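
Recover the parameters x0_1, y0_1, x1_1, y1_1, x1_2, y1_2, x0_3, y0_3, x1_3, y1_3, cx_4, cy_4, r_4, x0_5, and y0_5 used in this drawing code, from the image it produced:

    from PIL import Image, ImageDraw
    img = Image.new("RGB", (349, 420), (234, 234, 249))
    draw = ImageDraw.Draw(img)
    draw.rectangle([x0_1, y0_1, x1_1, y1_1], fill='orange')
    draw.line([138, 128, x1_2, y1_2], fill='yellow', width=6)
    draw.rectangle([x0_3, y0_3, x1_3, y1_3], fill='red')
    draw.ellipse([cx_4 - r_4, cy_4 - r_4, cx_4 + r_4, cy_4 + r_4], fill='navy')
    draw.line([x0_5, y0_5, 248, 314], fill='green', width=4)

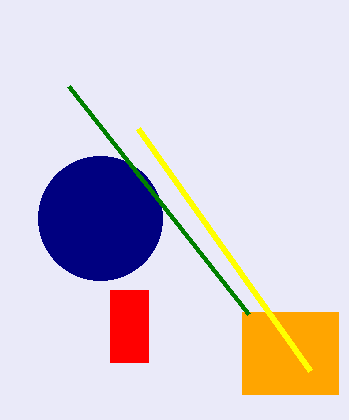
x0_1 = 242
y0_1 = 312
x1_1 = 338
y1_1 = 394
x1_2 = 310
y1_2 = 370
x0_3 = 110
y0_3 = 290
x1_3 = 148
y1_3 = 362
cx_4 = 100
cy_4 = 218
r_4 = 62
x0_5 = 68
y0_5 = 86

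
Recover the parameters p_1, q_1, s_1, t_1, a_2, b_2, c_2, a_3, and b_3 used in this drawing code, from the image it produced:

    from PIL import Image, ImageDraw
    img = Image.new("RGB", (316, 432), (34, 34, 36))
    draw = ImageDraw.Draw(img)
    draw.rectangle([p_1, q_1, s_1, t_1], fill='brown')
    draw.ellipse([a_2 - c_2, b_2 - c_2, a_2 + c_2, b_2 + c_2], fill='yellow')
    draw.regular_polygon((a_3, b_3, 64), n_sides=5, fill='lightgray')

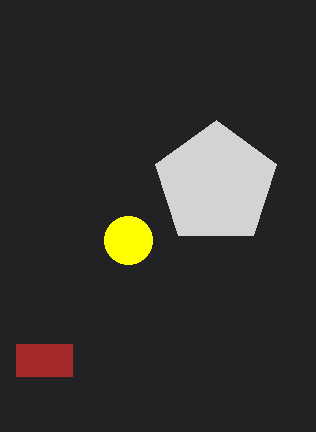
p_1 = 16, q_1 = 344, s_1 = 72, t_1 = 376, a_2 = 128, b_2 = 240, c_2 = 24, a_3 = 216, b_3 = 184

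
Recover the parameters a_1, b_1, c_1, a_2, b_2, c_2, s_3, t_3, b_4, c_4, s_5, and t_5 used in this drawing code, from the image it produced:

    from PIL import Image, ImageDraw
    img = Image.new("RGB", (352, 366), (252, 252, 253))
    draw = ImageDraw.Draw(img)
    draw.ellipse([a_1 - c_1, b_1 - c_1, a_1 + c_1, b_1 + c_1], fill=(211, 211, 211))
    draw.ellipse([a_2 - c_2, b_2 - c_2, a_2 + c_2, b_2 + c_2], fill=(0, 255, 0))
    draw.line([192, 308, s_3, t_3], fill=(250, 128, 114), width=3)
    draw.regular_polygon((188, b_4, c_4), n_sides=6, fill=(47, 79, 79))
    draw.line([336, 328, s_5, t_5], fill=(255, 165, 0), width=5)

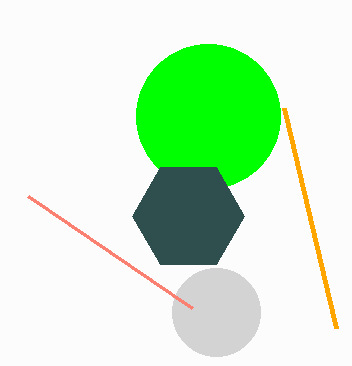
a_1 = 216; b_1 = 312; c_1 = 44; a_2 = 208; b_2 = 116; c_2 = 72; s_3 = 28; t_3 = 196; b_4 = 216; c_4 = 56; s_5 = 284; t_5 = 108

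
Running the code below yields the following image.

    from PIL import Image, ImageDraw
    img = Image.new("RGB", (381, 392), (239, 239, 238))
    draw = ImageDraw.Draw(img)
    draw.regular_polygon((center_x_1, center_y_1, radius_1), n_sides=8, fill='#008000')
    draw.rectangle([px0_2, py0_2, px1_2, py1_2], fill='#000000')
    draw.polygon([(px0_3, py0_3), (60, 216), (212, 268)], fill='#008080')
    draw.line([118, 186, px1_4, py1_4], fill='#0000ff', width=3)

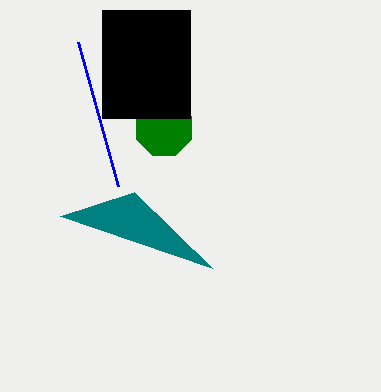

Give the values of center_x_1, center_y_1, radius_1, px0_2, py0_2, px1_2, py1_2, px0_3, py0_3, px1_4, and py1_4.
center_x_1 = 164; center_y_1 = 128; radius_1 = 30; px0_2 = 102; py0_2 = 10; px1_2 = 190; py1_2 = 118; px0_3 = 134; py0_3 = 192; px1_4 = 78; py1_4 = 42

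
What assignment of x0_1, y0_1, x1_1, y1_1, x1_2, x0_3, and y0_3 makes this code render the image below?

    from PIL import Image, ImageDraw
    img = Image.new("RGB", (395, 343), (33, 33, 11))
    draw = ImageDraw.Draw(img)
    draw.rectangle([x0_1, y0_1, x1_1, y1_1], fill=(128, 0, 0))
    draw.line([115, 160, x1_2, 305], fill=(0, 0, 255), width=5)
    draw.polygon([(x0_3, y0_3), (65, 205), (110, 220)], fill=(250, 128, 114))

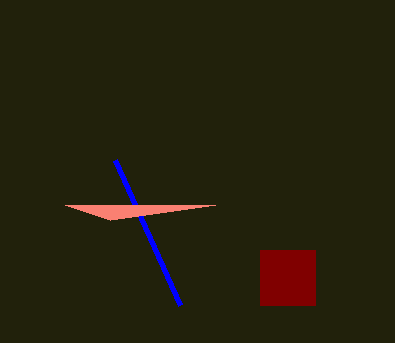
x0_1 = 260, y0_1 = 250, x1_1 = 315, y1_1 = 305, x1_2 = 180, x0_3 = 215, y0_3 = 205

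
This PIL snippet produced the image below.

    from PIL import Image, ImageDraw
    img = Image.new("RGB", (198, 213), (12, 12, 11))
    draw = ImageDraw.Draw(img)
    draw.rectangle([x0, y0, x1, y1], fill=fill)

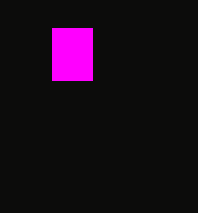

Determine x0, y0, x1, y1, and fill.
x0 = 52; y0 = 28; x1 = 92; y1 = 80; fill = 'magenta'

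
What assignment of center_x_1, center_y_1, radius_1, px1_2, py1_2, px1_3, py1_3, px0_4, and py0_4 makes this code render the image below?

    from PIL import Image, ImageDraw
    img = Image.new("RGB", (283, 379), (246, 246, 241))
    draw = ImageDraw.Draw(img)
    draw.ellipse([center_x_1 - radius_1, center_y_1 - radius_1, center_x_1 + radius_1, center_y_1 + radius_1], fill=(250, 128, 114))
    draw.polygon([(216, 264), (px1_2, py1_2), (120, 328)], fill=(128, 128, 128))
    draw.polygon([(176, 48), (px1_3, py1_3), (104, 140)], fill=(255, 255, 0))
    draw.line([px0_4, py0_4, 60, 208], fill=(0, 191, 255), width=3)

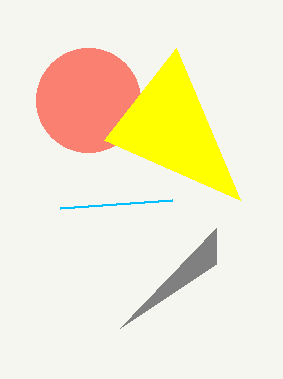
center_x_1 = 88, center_y_1 = 100, radius_1 = 52, px1_2 = 216, py1_2 = 228, px1_3 = 240, py1_3 = 200, px0_4 = 172, py0_4 = 200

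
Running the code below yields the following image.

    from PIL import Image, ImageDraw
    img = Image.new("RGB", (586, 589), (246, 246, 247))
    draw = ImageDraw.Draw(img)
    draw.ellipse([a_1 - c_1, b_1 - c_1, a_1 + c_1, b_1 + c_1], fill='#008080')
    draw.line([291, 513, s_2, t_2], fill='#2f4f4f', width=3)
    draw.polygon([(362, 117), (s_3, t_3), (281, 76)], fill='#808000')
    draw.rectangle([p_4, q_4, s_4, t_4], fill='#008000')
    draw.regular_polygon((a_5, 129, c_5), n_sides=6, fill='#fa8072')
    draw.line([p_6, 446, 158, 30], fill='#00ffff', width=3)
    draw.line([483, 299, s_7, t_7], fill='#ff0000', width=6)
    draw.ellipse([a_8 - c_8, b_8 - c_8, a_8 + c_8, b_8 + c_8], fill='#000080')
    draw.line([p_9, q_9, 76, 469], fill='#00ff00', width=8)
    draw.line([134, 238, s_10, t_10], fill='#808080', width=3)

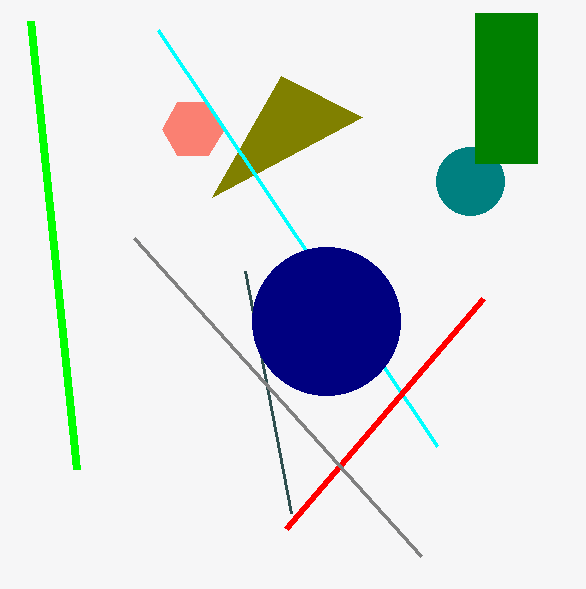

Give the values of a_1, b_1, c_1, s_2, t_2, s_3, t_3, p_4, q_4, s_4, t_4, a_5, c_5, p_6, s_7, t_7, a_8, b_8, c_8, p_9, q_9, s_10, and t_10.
a_1 = 470, b_1 = 181, c_1 = 34, s_2 = 245, t_2 = 271, s_3 = 212, t_3 = 197, p_4 = 475, q_4 = 13, s_4 = 537, t_4 = 163, a_5 = 193, c_5 = 31, p_6 = 437, s_7 = 286, t_7 = 529, a_8 = 326, b_8 = 321, c_8 = 74, p_9 = 30, q_9 = 21, s_10 = 421, t_10 = 556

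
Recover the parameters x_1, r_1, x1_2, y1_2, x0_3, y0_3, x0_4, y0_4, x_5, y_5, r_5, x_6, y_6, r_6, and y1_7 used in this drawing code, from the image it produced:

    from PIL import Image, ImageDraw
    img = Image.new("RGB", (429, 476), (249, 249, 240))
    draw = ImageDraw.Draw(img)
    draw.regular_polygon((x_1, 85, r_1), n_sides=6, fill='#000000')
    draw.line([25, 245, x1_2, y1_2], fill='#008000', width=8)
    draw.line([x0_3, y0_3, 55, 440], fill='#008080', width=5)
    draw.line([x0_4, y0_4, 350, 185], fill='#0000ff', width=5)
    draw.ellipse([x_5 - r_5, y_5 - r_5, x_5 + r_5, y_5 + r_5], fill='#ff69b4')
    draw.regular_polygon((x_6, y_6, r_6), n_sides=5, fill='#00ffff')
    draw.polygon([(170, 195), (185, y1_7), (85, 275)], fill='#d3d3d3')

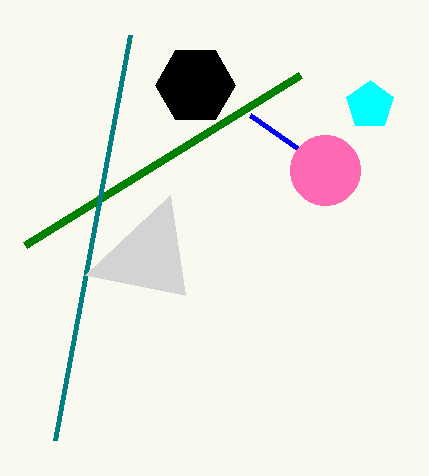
x_1 = 195, r_1 = 40, x1_2 = 300, y1_2 = 75, x0_3 = 130, y0_3 = 35, x0_4 = 250, y0_4 = 115, x_5 = 325, y_5 = 170, r_5 = 35, x_6 = 370, y_6 = 105, r_6 = 25, y1_7 = 295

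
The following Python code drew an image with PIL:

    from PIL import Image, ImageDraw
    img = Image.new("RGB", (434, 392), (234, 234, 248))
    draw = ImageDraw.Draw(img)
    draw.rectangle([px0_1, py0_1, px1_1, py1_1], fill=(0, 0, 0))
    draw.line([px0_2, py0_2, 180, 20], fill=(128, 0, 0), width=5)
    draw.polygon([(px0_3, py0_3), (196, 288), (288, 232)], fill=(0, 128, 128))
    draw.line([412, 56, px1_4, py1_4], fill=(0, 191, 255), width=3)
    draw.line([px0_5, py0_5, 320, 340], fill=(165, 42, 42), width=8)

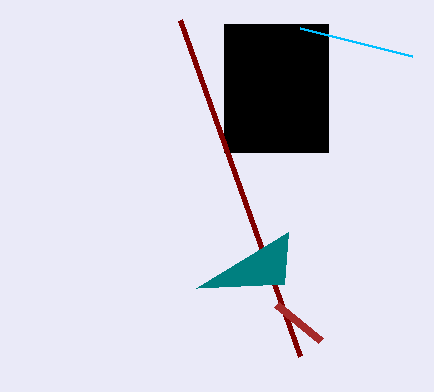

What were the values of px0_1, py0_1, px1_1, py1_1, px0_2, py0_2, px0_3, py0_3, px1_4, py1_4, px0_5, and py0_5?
px0_1 = 224; py0_1 = 24; px1_1 = 328; py1_1 = 152; px0_2 = 300; py0_2 = 356; px0_3 = 284; py0_3 = 284; px1_4 = 300; py1_4 = 28; px0_5 = 276; py0_5 = 304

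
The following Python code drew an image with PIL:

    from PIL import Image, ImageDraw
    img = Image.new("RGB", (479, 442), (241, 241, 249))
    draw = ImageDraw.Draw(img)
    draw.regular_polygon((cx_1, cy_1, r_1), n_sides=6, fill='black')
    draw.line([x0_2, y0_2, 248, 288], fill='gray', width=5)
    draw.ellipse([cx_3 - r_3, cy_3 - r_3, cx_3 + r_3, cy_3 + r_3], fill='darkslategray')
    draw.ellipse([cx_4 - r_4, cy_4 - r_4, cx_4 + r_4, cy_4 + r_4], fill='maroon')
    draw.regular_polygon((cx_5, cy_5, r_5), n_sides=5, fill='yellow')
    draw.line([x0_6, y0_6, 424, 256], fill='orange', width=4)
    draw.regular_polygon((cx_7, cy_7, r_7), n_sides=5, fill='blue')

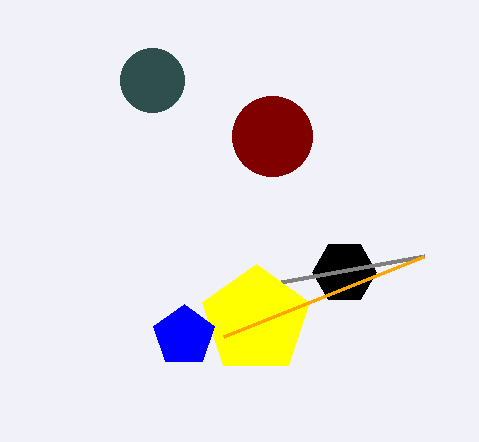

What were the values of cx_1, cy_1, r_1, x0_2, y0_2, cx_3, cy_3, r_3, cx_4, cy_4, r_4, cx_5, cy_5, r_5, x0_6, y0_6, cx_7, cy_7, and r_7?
cx_1 = 344, cy_1 = 272, r_1 = 32, x0_2 = 424, y0_2 = 256, cx_3 = 152, cy_3 = 80, r_3 = 32, cx_4 = 272, cy_4 = 136, r_4 = 40, cx_5 = 256, cy_5 = 320, r_5 = 56, x0_6 = 224, y0_6 = 336, cx_7 = 184, cy_7 = 336, r_7 = 32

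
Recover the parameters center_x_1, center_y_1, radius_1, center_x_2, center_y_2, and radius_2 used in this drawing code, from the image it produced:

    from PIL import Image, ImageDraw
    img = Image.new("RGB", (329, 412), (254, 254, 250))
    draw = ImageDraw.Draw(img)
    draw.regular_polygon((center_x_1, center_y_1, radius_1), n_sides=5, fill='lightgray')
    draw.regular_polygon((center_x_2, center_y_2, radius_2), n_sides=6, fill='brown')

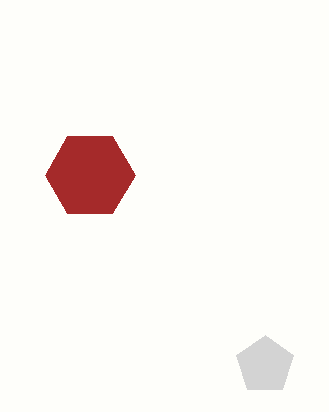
center_x_1 = 265, center_y_1 = 365, radius_1 = 30, center_x_2 = 90, center_y_2 = 175, radius_2 = 45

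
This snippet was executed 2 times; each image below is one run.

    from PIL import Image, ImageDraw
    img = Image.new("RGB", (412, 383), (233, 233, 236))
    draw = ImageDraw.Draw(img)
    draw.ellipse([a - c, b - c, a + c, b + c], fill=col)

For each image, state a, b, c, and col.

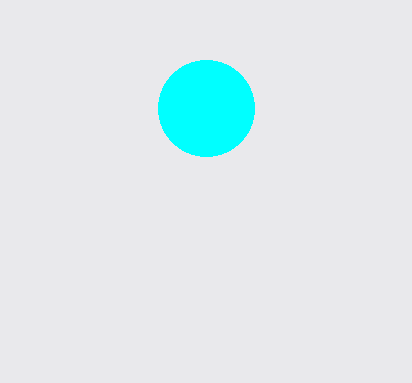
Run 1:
a = 206; b = 108; c = 48; col = 'cyan'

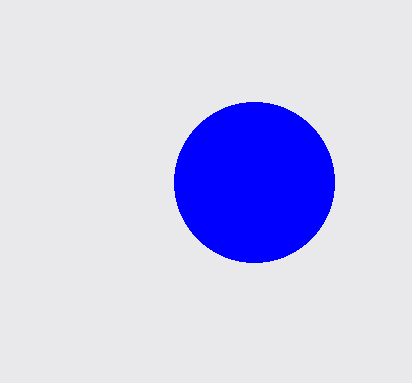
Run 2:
a = 254; b = 182; c = 80; col = 'blue'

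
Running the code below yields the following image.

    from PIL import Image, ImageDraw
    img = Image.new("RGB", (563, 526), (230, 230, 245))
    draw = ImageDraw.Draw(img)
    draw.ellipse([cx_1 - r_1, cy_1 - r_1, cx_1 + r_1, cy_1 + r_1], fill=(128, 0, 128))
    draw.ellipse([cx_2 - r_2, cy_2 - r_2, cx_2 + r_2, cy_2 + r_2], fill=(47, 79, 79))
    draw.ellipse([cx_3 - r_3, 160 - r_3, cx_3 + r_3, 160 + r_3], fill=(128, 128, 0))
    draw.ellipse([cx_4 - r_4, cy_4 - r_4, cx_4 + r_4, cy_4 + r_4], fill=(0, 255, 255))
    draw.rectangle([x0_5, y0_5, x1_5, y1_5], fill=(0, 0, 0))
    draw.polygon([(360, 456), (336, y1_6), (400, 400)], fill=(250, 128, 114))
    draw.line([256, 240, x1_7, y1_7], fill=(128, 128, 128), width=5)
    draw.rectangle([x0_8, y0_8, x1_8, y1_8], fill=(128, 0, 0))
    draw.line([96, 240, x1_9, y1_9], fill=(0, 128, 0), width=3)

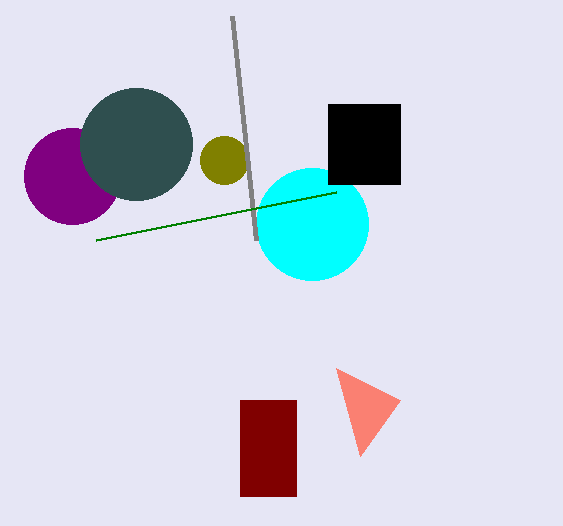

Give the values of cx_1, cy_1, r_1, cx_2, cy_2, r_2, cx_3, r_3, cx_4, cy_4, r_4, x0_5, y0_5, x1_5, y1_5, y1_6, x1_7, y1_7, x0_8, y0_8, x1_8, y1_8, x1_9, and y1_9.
cx_1 = 72; cy_1 = 176; r_1 = 48; cx_2 = 136; cy_2 = 144; r_2 = 56; cx_3 = 224; r_3 = 24; cx_4 = 312; cy_4 = 224; r_4 = 56; x0_5 = 328; y0_5 = 104; x1_5 = 400; y1_5 = 184; y1_6 = 368; x1_7 = 232; y1_7 = 16; x0_8 = 240; y0_8 = 400; x1_8 = 296; y1_8 = 496; x1_9 = 336; y1_9 = 192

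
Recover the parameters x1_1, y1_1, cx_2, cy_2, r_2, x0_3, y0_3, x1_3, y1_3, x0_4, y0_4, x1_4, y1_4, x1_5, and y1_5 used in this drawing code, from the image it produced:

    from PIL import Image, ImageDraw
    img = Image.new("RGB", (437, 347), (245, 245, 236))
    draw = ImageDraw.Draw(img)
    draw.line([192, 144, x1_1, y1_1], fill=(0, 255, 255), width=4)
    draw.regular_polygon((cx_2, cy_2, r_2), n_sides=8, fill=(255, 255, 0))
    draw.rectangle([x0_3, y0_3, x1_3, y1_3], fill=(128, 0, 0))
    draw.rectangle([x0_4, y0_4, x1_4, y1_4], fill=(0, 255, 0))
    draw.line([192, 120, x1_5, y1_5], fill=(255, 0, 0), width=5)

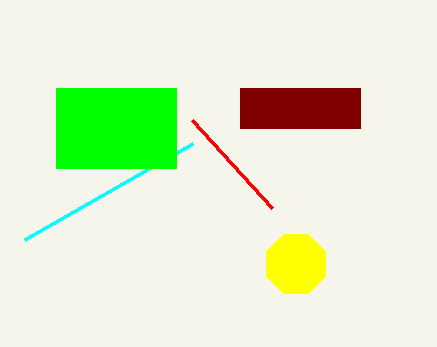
x1_1 = 24
y1_1 = 240
cx_2 = 296
cy_2 = 264
r_2 = 32
x0_3 = 240
y0_3 = 88
x1_3 = 360
y1_3 = 128
x0_4 = 56
y0_4 = 88
x1_4 = 176
y1_4 = 168
x1_5 = 272
y1_5 = 208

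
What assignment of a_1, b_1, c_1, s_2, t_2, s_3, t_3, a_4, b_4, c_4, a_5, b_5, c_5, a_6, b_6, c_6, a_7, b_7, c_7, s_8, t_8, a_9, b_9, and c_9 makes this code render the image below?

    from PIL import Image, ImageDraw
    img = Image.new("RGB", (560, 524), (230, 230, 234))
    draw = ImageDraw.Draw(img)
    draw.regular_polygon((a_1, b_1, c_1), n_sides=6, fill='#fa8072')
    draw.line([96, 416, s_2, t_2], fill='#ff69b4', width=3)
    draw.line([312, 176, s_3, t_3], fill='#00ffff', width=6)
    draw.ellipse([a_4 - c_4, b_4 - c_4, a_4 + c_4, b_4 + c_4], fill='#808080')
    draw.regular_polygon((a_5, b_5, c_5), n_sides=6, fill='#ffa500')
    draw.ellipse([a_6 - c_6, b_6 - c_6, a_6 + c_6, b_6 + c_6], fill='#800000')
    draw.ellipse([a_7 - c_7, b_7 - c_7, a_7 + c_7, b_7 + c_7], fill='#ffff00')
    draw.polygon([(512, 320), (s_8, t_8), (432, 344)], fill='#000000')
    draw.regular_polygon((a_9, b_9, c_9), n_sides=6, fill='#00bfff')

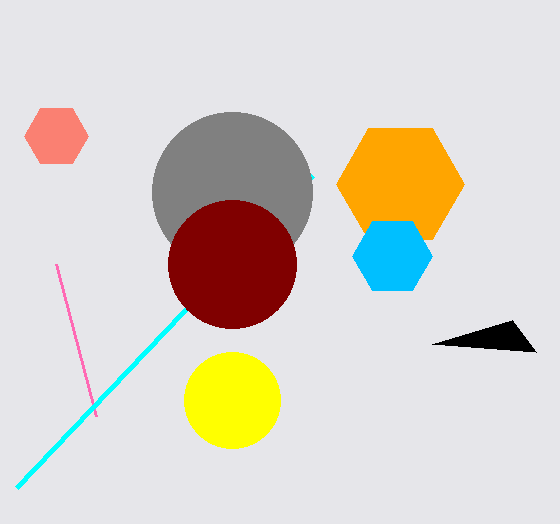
a_1 = 56; b_1 = 136; c_1 = 32; s_2 = 56; t_2 = 264; s_3 = 16; t_3 = 488; a_4 = 232; b_4 = 192; c_4 = 80; a_5 = 400; b_5 = 184; c_5 = 64; a_6 = 232; b_6 = 264; c_6 = 64; a_7 = 232; b_7 = 400; c_7 = 48; s_8 = 536; t_8 = 352; a_9 = 392; b_9 = 256; c_9 = 40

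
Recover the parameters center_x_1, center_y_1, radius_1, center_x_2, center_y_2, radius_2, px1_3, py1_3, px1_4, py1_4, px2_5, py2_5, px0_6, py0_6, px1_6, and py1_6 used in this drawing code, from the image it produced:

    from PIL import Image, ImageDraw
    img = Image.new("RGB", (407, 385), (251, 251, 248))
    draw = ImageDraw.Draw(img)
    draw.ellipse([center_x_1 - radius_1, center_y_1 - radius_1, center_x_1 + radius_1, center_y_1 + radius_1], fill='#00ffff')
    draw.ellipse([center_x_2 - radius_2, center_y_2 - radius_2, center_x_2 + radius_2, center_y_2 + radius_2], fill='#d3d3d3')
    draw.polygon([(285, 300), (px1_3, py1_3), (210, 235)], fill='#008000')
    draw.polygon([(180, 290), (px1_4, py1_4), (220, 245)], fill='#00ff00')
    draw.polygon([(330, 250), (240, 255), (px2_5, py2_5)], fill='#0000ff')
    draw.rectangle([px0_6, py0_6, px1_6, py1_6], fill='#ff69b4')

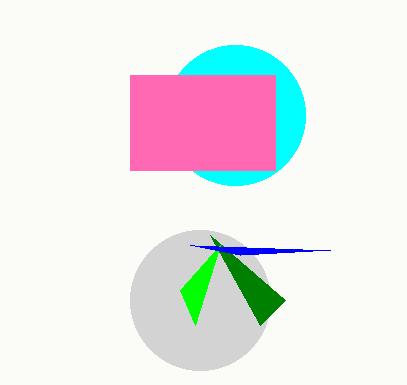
center_x_1 = 235, center_y_1 = 115, radius_1 = 70, center_x_2 = 200, center_y_2 = 300, radius_2 = 70, px1_3 = 260, py1_3 = 325, px1_4 = 195, py1_4 = 325, px2_5 = 190, py2_5 = 245, px0_6 = 130, py0_6 = 75, px1_6 = 275, py1_6 = 170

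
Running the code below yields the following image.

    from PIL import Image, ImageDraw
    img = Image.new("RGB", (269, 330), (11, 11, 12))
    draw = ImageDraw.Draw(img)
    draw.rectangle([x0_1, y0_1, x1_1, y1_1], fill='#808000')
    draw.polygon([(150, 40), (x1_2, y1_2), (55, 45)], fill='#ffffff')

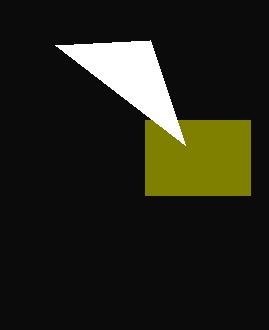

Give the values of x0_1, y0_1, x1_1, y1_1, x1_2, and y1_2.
x0_1 = 145; y0_1 = 120; x1_1 = 250; y1_1 = 195; x1_2 = 185; y1_2 = 145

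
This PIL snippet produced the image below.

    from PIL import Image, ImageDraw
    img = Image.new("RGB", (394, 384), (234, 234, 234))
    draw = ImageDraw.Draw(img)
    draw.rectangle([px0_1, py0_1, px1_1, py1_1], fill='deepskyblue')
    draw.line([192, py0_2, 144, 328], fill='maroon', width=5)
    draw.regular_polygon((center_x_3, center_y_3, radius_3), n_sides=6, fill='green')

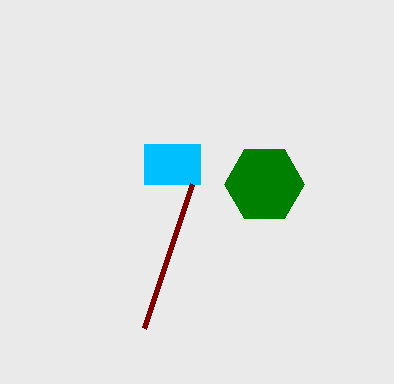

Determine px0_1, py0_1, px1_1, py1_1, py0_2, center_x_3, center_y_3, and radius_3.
px0_1 = 144; py0_1 = 144; px1_1 = 200; py1_1 = 184; py0_2 = 184; center_x_3 = 264; center_y_3 = 184; radius_3 = 40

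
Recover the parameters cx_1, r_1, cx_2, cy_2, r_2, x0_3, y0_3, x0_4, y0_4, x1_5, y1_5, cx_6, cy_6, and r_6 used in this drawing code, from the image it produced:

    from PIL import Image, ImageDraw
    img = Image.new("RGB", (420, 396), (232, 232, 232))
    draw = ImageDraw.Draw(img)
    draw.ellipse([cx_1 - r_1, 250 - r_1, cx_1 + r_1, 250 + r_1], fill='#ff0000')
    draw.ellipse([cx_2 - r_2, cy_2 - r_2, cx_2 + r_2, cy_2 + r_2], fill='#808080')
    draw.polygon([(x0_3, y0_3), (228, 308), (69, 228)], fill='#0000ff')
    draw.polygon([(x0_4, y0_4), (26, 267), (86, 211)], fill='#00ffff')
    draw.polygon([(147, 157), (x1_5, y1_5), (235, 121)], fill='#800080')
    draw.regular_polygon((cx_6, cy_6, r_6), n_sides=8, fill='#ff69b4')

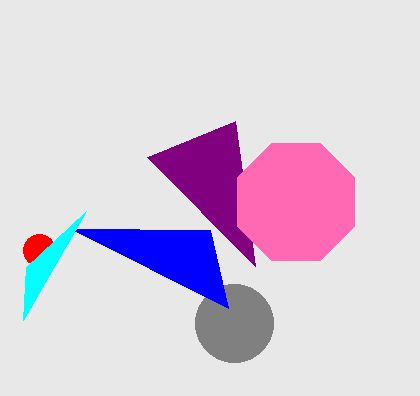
cx_1 = 39, r_1 = 16, cx_2 = 234, cy_2 = 323, r_2 = 39, x0_3 = 210, y0_3 = 230, x0_4 = 23, y0_4 = 320, x1_5 = 255, y1_5 = 266, cx_6 = 296, cy_6 = 202, r_6 = 63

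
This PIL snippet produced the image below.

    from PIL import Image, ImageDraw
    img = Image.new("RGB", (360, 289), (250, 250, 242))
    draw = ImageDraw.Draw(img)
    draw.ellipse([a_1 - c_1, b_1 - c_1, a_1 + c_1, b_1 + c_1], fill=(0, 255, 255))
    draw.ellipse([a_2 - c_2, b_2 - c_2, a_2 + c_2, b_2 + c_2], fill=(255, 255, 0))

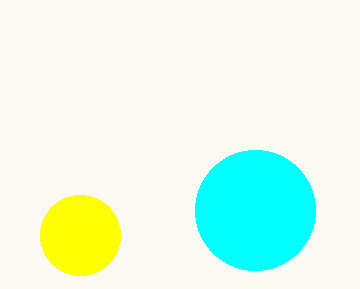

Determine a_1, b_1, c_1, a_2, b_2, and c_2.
a_1 = 255; b_1 = 210; c_1 = 60; a_2 = 80; b_2 = 235; c_2 = 40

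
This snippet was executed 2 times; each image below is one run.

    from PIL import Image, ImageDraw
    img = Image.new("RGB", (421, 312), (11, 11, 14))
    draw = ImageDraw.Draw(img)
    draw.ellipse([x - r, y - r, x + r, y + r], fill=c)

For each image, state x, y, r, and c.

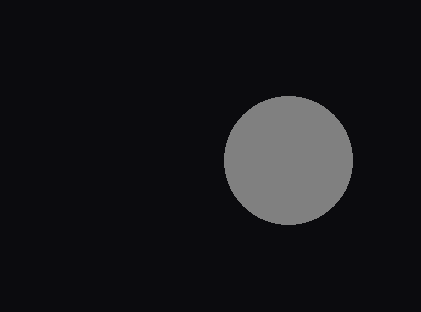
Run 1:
x = 288, y = 160, r = 64, c = 'gray'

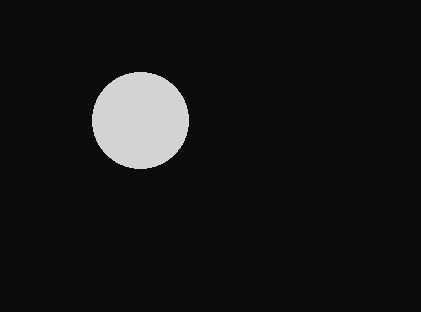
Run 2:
x = 140, y = 120, r = 48, c = 'lightgray'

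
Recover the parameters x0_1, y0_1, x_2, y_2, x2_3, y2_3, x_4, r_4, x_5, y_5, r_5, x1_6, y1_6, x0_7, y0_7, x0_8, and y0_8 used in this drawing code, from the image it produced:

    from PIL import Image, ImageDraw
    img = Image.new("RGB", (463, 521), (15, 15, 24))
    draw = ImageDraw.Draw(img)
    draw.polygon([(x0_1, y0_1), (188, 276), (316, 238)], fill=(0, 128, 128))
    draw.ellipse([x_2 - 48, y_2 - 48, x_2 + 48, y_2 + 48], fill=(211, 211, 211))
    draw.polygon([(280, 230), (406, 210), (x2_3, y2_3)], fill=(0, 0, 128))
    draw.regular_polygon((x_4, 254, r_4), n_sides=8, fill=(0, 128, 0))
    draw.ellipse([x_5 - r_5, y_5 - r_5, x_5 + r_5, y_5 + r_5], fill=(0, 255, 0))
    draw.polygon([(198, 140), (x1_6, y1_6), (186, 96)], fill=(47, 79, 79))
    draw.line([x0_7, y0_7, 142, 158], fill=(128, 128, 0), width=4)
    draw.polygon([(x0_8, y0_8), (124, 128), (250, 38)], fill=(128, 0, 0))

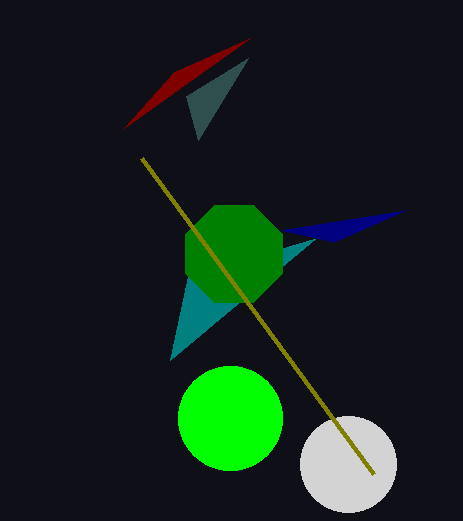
x0_1 = 170
y0_1 = 360
x_2 = 348
y_2 = 464
x2_3 = 334
y2_3 = 242
x_4 = 234
r_4 = 52
x_5 = 230
y_5 = 418
r_5 = 52
x1_6 = 248
y1_6 = 58
x0_7 = 374
y0_7 = 474
x0_8 = 174
y0_8 = 72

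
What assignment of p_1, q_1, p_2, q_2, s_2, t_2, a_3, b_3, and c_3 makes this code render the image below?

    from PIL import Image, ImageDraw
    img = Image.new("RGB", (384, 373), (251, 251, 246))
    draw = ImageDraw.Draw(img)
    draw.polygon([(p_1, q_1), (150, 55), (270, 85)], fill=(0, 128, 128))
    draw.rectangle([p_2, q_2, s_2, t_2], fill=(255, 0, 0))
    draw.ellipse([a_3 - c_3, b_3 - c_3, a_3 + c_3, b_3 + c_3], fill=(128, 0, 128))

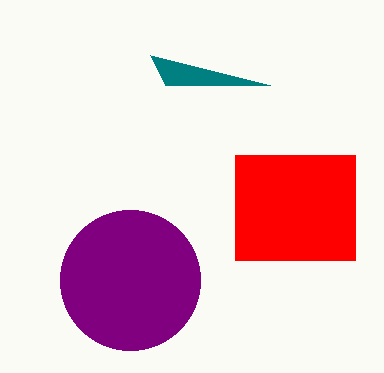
p_1 = 165, q_1 = 85, p_2 = 235, q_2 = 155, s_2 = 355, t_2 = 260, a_3 = 130, b_3 = 280, c_3 = 70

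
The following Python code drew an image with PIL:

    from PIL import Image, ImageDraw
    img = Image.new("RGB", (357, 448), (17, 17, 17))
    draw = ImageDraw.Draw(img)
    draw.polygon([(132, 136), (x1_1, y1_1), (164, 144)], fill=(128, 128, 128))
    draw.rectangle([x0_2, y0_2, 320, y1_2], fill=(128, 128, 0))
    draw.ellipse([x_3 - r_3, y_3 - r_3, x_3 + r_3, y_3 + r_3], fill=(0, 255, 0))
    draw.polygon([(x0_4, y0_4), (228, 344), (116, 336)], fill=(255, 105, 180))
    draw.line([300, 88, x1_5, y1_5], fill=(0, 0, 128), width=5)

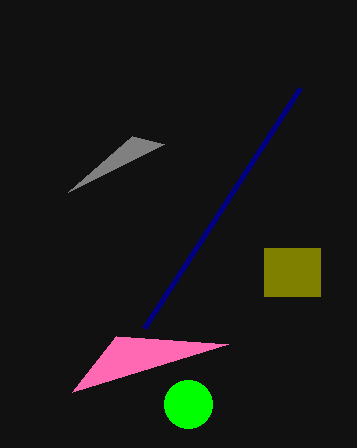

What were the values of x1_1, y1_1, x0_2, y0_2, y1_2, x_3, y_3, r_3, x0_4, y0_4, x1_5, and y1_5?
x1_1 = 68; y1_1 = 192; x0_2 = 264; y0_2 = 248; y1_2 = 296; x_3 = 188; y_3 = 404; r_3 = 24; x0_4 = 72; y0_4 = 392; x1_5 = 144; y1_5 = 328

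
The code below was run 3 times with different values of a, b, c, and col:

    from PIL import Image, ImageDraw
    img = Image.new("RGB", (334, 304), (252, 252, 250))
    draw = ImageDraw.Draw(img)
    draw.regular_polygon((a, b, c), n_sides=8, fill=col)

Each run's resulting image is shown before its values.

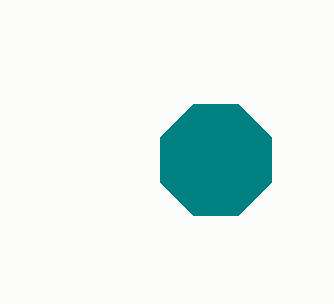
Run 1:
a = 216; b = 160; c = 60; col = 'teal'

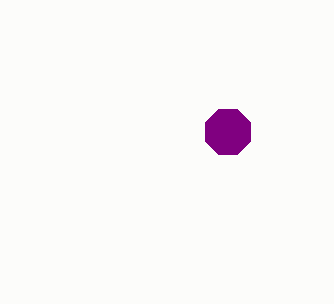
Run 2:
a = 228
b = 132
c = 24
col = 'purple'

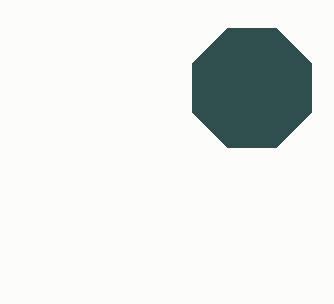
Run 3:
a = 252; b = 88; c = 64; col = 'darkslategray'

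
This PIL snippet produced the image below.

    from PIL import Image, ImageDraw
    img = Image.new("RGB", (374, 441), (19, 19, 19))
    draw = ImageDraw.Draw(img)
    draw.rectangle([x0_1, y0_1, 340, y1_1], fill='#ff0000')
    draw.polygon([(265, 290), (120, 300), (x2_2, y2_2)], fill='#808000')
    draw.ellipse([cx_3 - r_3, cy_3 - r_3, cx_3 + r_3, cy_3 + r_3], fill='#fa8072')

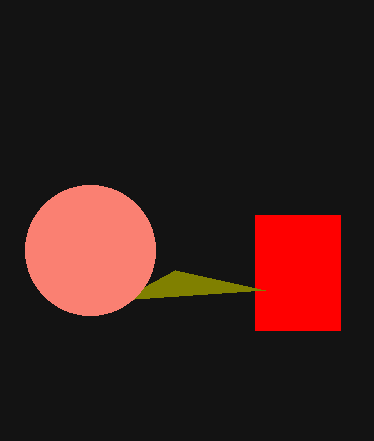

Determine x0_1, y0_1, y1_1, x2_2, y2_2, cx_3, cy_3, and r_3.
x0_1 = 255
y0_1 = 215
y1_1 = 330
x2_2 = 175
y2_2 = 270
cx_3 = 90
cy_3 = 250
r_3 = 65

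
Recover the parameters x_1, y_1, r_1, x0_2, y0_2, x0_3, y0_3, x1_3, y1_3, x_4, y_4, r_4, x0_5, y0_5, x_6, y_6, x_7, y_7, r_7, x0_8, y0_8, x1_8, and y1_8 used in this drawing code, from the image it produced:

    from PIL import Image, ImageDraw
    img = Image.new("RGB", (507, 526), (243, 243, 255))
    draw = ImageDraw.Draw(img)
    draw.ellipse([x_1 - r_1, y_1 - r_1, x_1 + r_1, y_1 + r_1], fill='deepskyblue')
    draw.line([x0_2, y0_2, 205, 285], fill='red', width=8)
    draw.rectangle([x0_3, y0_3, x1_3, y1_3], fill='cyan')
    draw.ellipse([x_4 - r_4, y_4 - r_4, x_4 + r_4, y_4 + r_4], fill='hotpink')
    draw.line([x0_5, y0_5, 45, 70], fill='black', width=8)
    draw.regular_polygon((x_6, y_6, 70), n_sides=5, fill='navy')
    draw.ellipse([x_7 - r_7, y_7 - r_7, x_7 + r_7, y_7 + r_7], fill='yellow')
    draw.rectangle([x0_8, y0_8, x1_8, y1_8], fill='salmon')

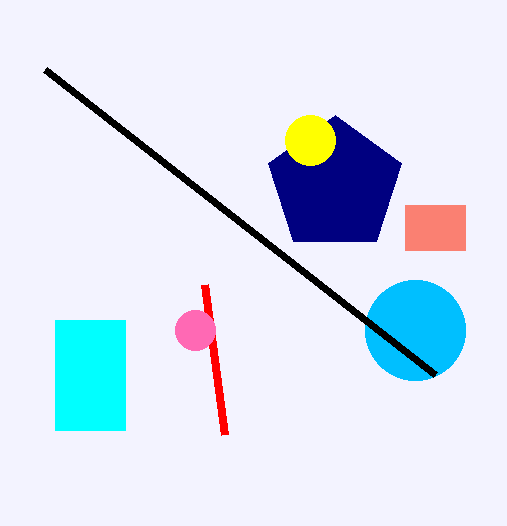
x_1 = 415, y_1 = 330, r_1 = 50, x0_2 = 225, y0_2 = 435, x0_3 = 55, y0_3 = 320, x1_3 = 125, y1_3 = 430, x_4 = 195, y_4 = 330, r_4 = 20, x0_5 = 435, y0_5 = 375, x_6 = 335, y_6 = 185, x_7 = 310, y_7 = 140, r_7 = 25, x0_8 = 405, y0_8 = 205, x1_8 = 465, y1_8 = 250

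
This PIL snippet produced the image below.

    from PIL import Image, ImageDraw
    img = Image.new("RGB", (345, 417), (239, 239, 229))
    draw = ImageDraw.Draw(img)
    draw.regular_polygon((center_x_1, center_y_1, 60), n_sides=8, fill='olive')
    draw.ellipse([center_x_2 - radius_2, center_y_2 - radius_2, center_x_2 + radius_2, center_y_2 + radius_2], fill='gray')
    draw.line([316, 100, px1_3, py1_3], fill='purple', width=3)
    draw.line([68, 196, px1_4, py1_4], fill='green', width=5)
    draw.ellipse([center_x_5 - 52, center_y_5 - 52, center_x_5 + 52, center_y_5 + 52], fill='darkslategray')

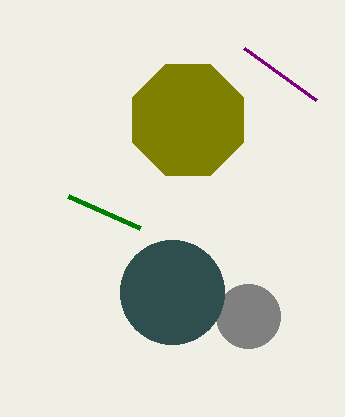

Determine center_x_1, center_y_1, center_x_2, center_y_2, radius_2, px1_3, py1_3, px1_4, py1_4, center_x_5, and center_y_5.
center_x_1 = 188, center_y_1 = 120, center_x_2 = 248, center_y_2 = 316, radius_2 = 32, px1_3 = 244, py1_3 = 48, px1_4 = 140, py1_4 = 228, center_x_5 = 172, center_y_5 = 292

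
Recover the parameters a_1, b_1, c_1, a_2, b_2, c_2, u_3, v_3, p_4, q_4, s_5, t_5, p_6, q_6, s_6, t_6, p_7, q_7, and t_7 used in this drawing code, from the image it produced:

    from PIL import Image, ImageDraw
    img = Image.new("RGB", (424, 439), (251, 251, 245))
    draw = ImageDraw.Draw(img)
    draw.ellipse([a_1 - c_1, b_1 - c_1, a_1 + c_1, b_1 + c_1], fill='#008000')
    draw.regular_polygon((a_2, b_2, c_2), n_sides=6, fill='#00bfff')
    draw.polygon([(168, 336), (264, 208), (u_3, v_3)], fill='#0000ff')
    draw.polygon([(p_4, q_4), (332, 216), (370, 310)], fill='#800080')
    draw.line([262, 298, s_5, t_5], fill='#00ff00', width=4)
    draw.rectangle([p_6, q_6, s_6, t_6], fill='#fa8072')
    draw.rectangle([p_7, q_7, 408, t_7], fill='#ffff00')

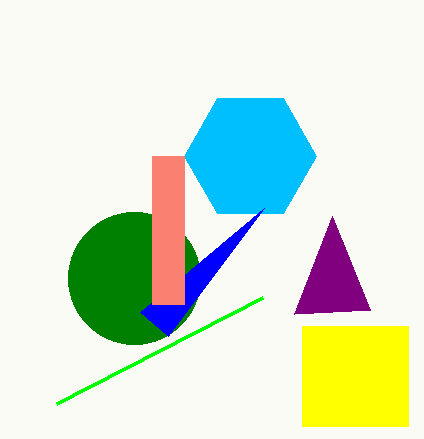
a_1 = 134
b_1 = 278
c_1 = 66
a_2 = 250
b_2 = 156
c_2 = 66
u_3 = 140
v_3 = 312
p_4 = 294
q_4 = 314
s_5 = 56
t_5 = 404
p_6 = 152
q_6 = 156
s_6 = 184
t_6 = 304
p_7 = 302
q_7 = 326
t_7 = 426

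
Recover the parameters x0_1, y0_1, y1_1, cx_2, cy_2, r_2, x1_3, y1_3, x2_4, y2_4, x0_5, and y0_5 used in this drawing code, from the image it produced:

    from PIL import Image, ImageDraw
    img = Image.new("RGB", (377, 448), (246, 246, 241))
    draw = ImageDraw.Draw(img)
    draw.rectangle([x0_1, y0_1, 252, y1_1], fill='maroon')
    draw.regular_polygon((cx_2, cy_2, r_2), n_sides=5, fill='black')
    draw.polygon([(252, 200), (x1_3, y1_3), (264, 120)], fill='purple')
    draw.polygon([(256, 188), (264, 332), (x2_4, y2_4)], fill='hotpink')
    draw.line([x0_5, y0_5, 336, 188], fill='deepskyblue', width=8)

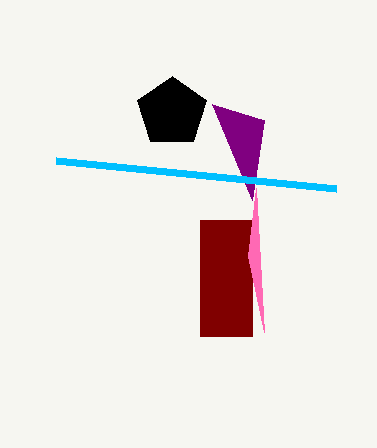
x0_1 = 200, y0_1 = 220, y1_1 = 336, cx_2 = 172, cy_2 = 112, r_2 = 36, x1_3 = 212, y1_3 = 104, x2_4 = 248, y2_4 = 256, x0_5 = 56, y0_5 = 160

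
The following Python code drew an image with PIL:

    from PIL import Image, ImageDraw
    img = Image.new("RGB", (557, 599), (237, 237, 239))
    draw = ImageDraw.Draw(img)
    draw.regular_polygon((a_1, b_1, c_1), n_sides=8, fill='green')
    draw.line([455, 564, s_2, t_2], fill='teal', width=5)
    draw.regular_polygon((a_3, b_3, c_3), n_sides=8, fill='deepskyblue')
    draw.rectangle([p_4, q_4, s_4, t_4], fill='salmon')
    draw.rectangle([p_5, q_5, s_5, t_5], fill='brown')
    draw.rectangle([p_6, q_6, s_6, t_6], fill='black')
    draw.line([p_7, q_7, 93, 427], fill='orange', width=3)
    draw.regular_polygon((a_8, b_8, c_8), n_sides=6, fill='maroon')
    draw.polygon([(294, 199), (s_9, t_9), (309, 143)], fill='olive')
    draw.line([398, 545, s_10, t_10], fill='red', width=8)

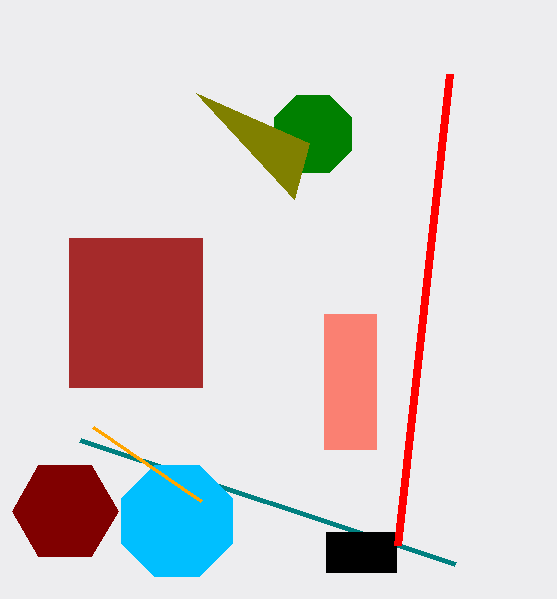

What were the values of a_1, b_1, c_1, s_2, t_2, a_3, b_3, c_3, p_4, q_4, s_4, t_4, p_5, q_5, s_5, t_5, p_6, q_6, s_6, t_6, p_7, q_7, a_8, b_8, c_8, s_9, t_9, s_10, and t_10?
a_1 = 313
b_1 = 134
c_1 = 42
s_2 = 80
t_2 = 440
a_3 = 177
b_3 = 521
c_3 = 60
p_4 = 324
q_4 = 314
s_4 = 376
t_4 = 449
p_5 = 69
q_5 = 238
s_5 = 202
t_5 = 387
p_6 = 326
q_6 = 532
s_6 = 396
t_6 = 572
p_7 = 201
q_7 = 501
a_8 = 65
b_8 = 511
c_8 = 53
s_9 = 196
t_9 = 93
s_10 = 450
t_10 = 74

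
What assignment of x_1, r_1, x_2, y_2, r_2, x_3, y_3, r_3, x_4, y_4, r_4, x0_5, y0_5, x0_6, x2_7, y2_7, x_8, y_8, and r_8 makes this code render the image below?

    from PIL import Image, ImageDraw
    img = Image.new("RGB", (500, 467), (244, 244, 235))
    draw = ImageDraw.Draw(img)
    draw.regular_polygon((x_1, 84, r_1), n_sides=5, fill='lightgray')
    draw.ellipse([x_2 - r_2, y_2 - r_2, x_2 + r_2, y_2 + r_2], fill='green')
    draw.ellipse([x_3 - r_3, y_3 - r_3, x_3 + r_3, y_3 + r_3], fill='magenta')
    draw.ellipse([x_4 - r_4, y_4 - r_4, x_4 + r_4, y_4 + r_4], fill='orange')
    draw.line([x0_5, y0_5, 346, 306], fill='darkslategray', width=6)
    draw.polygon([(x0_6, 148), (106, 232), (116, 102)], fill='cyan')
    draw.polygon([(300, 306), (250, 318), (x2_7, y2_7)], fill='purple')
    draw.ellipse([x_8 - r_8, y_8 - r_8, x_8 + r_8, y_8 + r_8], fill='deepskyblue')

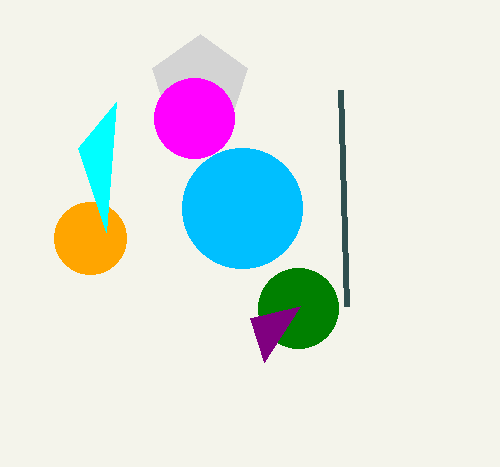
x_1 = 200, r_1 = 50, x_2 = 298, y_2 = 308, r_2 = 40, x_3 = 194, y_3 = 118, r_3 = 40, x_4 = 90, y_4 = 238, r_4 = 36, x0_5 = 340, y0_5 = 90, x0_6 = 78, x2_7 = 264, y2_7 = 362, x_8 = 242, y_8 = 208, r_8 = 60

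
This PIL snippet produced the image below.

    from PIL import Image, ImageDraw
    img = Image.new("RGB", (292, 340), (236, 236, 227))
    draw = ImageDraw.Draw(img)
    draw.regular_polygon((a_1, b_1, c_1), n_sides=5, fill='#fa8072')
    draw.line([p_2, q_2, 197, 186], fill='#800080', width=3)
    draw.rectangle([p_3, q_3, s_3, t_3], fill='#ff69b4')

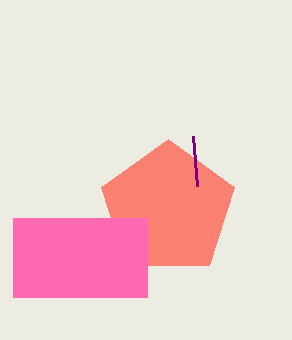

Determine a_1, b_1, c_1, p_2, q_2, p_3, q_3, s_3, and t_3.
a_1 = 168, b_1 = 209, c_1 = 70, p_2 = 193, q_2 = 136, p_3 = 13, q_3 = 218, s_3 = 147, t_3 = 297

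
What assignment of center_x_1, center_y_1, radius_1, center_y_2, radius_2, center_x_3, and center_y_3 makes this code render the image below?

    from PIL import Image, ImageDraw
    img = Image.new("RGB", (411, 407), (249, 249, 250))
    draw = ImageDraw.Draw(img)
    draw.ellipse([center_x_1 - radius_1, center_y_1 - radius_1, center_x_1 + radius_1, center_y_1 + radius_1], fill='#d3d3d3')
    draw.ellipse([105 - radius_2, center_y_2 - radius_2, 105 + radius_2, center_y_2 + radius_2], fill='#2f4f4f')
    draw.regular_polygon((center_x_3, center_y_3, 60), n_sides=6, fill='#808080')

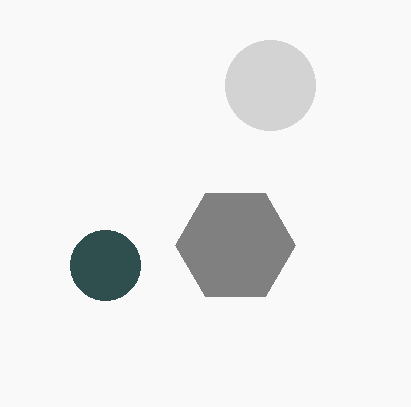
center_x_1 = 270, center_y_1 = 85, radius_1 = 45, center_y_2 = 265, radius_2 = 35, center_x_3 = 235, center_y_3 = 245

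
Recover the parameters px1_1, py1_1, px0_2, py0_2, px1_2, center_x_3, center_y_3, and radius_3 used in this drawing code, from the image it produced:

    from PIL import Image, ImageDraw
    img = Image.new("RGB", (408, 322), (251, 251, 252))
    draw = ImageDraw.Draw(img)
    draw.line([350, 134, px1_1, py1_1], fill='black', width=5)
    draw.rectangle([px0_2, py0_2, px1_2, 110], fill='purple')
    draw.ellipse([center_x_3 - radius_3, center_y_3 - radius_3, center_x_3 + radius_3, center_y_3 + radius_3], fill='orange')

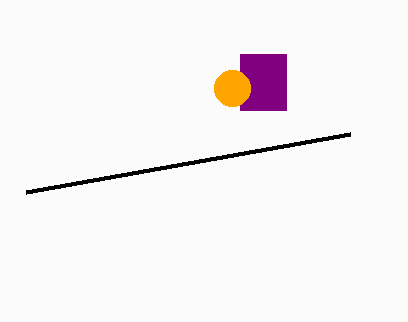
px1_1 = 26, py1_1 = 192, px0_2 = 240, py0_2 = 54, px1_2 = 286, center_x_3 = 232, center_y_3 = 88, radius_3 = 18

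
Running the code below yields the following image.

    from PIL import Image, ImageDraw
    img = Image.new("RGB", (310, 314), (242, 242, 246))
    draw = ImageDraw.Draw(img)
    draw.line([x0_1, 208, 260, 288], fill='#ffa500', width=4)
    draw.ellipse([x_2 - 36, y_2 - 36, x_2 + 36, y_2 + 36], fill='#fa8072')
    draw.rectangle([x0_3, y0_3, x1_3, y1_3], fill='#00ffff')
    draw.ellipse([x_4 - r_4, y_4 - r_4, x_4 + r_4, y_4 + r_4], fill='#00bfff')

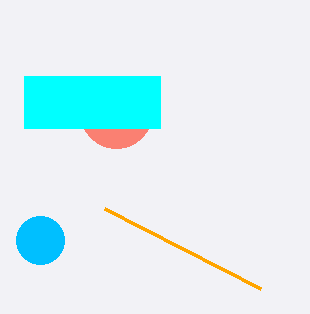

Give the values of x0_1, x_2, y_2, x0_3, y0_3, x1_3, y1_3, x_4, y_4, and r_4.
x0_1 = 104, x_2 = 116, y_2 = 112, x0_3 = 24, y0_3 = 76, x1_3 = 160, y1_3 = 128, x_4 = 40, y_4 = 240, r_4 = 24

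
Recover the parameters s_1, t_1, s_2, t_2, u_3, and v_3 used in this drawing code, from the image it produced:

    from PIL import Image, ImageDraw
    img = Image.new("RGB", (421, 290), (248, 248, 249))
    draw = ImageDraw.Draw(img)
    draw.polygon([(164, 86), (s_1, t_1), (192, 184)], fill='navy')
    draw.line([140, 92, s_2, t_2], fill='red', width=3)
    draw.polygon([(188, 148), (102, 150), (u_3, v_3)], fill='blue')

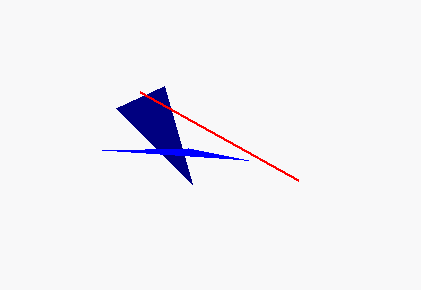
s_1 = 116; t_1 = 108; s_2 = 298; t_2 = 180; u_3 = 248; v_3 = 160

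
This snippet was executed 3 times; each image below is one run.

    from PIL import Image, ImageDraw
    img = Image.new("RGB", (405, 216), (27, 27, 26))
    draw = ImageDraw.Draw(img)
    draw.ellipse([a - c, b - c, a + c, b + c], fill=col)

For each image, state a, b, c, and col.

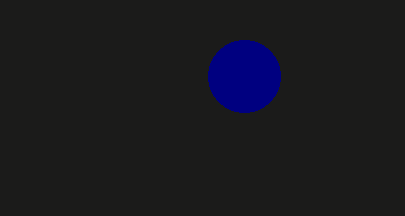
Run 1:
a = 244, b = 76, c = 36, col = 'navy'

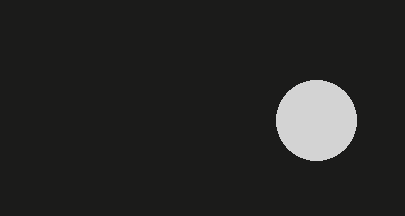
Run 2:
a = 316
b = 120
c = 40
col = 'lightgray'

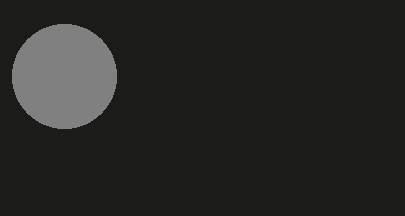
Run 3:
a = 64, b = 76, c = 52, col = 'gray'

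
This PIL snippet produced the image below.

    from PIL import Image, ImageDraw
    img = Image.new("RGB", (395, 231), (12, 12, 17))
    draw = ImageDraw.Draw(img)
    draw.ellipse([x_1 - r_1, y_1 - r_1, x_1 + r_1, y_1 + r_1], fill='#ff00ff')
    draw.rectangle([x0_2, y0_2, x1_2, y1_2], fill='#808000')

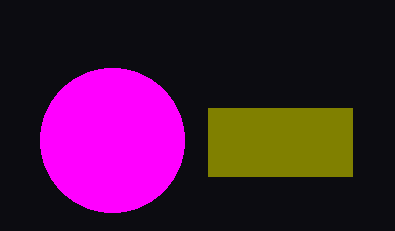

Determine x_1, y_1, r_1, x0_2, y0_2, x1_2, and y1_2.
x_1 = 112, y_1 = 140, r_1 = 72, x0_2 = 208, y0_2 = 108, x1_2 = 352, y1_2 = 176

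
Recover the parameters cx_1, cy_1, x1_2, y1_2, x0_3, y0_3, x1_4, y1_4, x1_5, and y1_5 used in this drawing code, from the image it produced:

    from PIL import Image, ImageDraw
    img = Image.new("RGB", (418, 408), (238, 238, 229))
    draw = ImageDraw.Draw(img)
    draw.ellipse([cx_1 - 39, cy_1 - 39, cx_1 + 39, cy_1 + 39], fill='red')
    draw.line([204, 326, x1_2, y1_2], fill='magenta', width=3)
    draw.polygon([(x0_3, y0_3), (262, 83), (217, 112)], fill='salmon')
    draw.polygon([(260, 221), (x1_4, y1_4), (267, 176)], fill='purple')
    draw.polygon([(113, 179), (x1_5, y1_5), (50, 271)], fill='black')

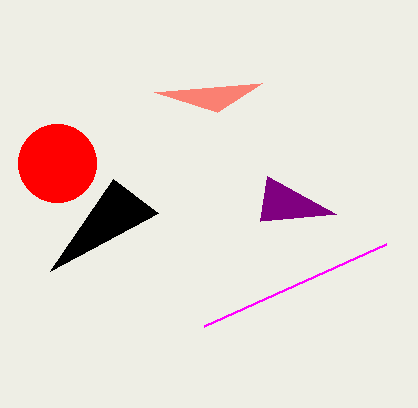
cx_1 = 57
cy_1 = 163
x1_2 = 386
y1_2 = 244
x0_3 = 154
y0_3 = 92
x1_4 = 336
y1_4 = 214
x1_5 = 158
y1_5 = 213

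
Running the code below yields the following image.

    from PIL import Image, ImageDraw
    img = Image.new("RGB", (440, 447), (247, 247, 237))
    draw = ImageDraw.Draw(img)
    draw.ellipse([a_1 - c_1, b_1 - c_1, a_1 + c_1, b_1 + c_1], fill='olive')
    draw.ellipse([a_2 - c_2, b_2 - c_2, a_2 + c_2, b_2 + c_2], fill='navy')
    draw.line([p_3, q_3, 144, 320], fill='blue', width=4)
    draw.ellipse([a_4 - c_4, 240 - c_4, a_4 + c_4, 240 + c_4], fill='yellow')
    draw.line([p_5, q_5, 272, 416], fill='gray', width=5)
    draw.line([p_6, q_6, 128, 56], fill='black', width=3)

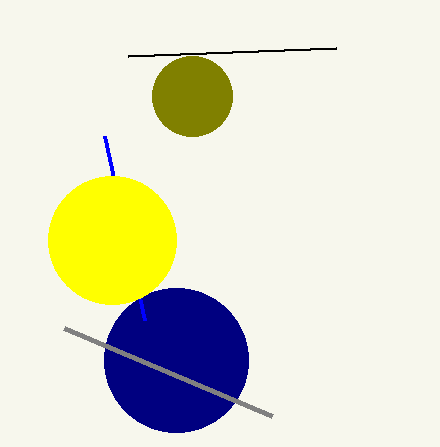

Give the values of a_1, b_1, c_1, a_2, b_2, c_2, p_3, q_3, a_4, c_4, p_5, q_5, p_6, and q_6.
a_1 = 192, b_1 = 96, c_1 = 40, a_2 = 176, b_2 = 360, c_2 = 72, p_3 = 104, q_3 = 136, a_4 = 112, c_4 = 64, p_5 = 64, q_5 = 328, p_6 = 336, q_6 = 48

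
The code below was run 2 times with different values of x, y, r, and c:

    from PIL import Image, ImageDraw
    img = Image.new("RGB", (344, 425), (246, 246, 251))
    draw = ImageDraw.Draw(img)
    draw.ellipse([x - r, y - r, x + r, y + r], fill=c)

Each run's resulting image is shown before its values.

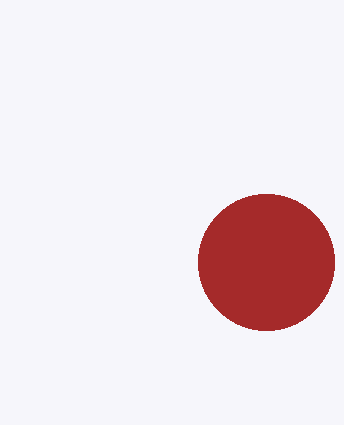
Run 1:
x = 266; y = 262; r = 68; c = 'brown'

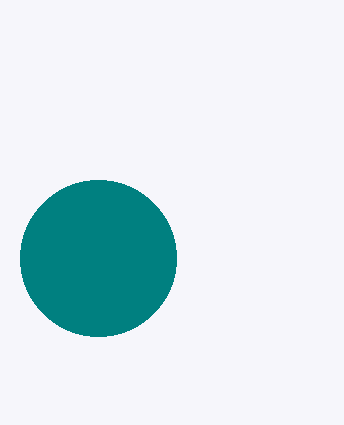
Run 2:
x = 98; y = 258; r = 78; c = 'teal'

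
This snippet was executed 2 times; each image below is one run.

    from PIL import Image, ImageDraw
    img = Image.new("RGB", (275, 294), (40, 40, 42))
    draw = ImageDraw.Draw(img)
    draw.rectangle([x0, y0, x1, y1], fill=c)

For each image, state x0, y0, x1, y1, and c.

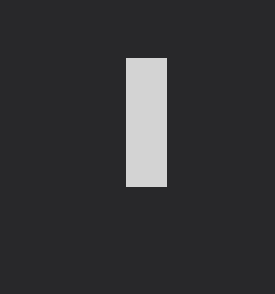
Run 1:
x0 = 126; y0 = 58; x1 = 166; y1 = 186; c = 'lightgray'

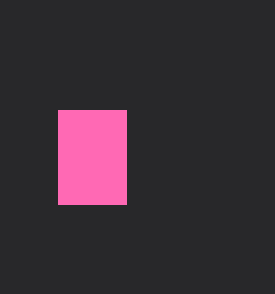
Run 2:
x0 = 58; y0 = 110; x1 = 126; y1 = 204; c = 'hotpink'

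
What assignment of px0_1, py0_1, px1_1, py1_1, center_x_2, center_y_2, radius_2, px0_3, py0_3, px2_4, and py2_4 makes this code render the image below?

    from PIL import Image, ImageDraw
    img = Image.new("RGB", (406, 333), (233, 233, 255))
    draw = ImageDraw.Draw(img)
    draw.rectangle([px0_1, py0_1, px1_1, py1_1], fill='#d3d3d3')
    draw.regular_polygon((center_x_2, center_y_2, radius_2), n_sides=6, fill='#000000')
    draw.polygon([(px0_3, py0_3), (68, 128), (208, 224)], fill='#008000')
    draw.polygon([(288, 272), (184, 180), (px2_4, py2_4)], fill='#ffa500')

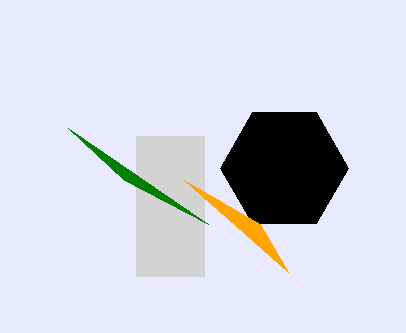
px0_1 = 136
py0_1 = 136
px1_1 = 204
py1_1 = 276
center_x_2 = 284
center_y_2 = 168
radius_2 = 64
px0_3 = 124
py0_3 = 180
px2_4 = 260
py2_4 = 224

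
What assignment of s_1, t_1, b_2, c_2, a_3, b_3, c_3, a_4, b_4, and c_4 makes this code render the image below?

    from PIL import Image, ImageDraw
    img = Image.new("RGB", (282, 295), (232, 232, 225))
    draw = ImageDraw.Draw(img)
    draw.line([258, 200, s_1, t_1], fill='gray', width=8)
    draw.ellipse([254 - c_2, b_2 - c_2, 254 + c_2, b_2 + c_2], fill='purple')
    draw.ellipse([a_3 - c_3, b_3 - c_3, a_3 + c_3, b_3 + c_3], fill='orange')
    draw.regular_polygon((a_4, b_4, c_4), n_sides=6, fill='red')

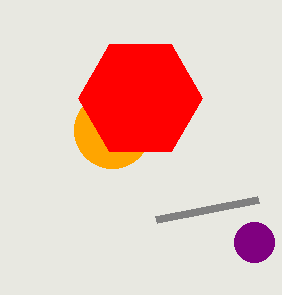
s_1 = 156; t_1 = 220; b_2 = 242; c_2 = 20; a_3 = 112; b_3 = 130; c_3 = 38; a_4 = 140; b_4 = 98; c_4 = 62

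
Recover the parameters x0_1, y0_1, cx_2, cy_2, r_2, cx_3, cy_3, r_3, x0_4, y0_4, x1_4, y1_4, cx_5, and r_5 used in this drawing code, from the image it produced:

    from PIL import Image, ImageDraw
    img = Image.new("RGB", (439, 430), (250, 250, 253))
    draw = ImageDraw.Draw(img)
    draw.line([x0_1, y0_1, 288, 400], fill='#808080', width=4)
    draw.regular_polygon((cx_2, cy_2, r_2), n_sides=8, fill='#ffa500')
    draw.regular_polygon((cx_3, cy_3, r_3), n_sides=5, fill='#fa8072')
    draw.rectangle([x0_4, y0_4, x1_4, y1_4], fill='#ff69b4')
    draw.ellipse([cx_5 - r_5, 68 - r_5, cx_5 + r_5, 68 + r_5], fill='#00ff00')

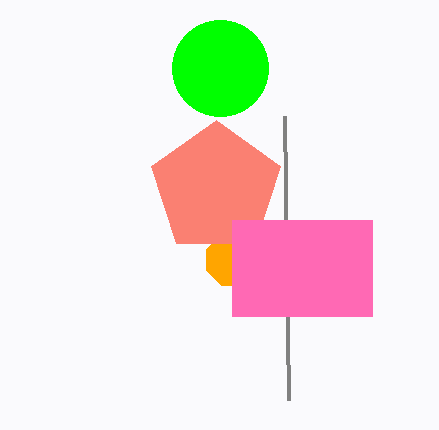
x0_1 = 284
y0_1 = 116
cx_2 = 232
cy_2 = 260
r_2 = 28
cx_3 = 216
cy_3 = 188
r_3 = 68
x0_4 = 232
y0_4 = 220
x1_4 = 372
y1_4 = 316
cx_5 = 220
r_5 = 48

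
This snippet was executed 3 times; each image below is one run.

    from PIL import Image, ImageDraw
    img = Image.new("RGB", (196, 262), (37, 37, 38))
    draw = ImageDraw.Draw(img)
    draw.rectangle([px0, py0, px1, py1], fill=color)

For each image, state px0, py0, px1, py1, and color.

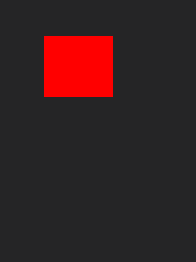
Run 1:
px0 = 44; py0 = 36; px1 = 112; py1 = 96; color = 'red'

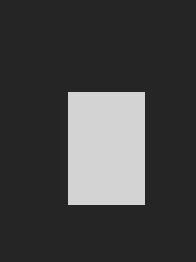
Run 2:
px0 = 68; py0 = 92; px1 = 144; py1 = 204; color = 'lightgray'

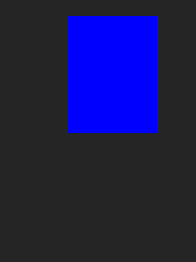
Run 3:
px0 = 68
py0 = 16
px1 = 156
py1 = 132
color = 'blue'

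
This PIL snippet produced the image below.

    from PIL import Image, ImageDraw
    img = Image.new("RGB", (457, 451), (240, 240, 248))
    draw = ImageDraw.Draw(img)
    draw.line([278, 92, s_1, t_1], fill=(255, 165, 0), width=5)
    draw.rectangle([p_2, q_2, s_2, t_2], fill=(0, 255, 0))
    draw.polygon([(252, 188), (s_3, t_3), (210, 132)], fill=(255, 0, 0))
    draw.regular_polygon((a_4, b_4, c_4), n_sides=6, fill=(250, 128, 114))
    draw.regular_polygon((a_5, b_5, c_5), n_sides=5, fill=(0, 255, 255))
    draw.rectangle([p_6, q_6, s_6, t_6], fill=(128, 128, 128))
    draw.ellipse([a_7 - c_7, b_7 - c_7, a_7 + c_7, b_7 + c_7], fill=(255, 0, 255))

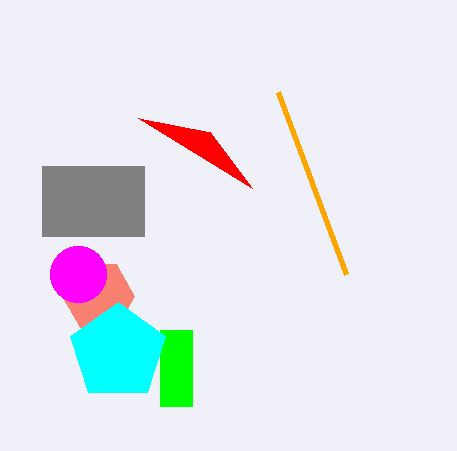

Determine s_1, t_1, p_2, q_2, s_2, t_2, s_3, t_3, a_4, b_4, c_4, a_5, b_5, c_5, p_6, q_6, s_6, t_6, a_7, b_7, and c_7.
s_1 = 346
t_1 = 274
p_2 = 160
q_2 = 330
s_2 = 192
t_2 = 406
s_3 = 138
t_3 = 118
a_4 = 98
b_4 = 296
c_4 = 36
a_5 = 118
b_5 = 352
c_5 = 50
p_6 = 42
q_6 = 166
s_6 = 144
t_6 = 236
a_7 = 78
b_7 = 274
c_7 = 28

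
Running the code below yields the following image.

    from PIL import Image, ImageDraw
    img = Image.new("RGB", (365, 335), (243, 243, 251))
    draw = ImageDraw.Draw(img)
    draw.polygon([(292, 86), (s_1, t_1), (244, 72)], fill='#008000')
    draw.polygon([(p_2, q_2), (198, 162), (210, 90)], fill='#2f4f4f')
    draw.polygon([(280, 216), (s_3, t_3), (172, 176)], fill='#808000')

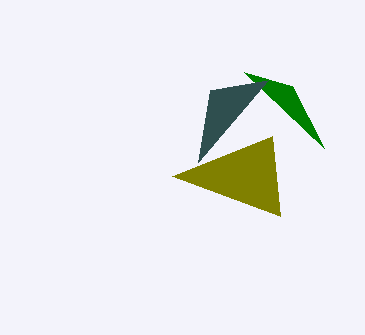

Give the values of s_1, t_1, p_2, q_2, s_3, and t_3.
s_1 = 324
t_1 = 148
p_2 = 268
q_2 = 80
s_3 = 272
t_3 = 136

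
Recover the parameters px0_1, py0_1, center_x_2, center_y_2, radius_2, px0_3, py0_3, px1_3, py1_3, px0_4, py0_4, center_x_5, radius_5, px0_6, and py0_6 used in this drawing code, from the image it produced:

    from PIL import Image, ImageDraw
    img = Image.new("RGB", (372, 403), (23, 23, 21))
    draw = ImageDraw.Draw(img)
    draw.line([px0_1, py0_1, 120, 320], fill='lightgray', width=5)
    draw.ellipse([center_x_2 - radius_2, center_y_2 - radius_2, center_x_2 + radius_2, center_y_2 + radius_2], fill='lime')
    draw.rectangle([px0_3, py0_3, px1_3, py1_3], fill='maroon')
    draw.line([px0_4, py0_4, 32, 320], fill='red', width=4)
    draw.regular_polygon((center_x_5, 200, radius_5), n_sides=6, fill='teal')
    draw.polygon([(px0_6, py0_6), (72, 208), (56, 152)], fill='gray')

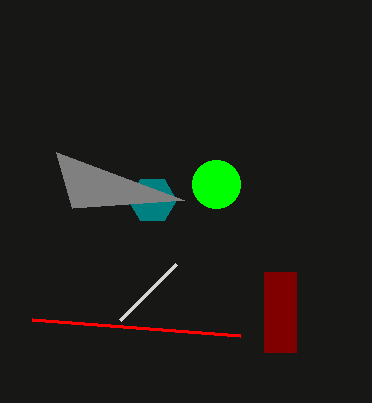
px0_1 = 176; py0_1 = 264; center_x_2 = 216; center_y_2 = 184; radius_2 = 24; px0_3 = 264; py0_3 = 272; px1_3 = 296; py1_3 = 352; px0_4 = 240; py0_4 = 336; center_x_5 = 152; radius_5 = 24; px0_6 = 184; py0_6 = 200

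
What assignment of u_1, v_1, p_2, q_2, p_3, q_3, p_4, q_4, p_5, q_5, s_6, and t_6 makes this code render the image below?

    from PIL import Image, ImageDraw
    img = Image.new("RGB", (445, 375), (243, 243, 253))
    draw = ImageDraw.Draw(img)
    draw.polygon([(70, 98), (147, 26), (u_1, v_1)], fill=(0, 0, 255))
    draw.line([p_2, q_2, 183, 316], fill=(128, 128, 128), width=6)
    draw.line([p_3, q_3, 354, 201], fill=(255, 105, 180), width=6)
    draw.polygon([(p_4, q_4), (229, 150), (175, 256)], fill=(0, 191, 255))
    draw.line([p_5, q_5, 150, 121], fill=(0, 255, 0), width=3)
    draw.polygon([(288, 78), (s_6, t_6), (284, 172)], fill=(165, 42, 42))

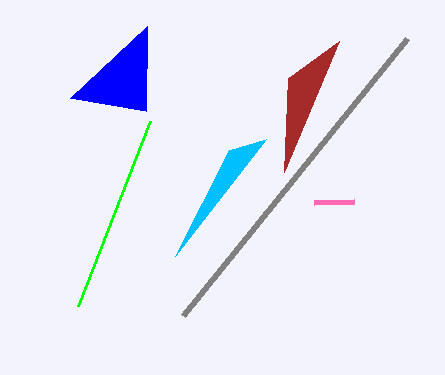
u_1 = 146, v_1 = 111, p_2 = 407, q_2 = 39, p_3 = 314, q_3 = 202, p_4 = 266, q_4 = 139, p_5 = 78, q_5 = 306, s_6 = 339, t_6 = 41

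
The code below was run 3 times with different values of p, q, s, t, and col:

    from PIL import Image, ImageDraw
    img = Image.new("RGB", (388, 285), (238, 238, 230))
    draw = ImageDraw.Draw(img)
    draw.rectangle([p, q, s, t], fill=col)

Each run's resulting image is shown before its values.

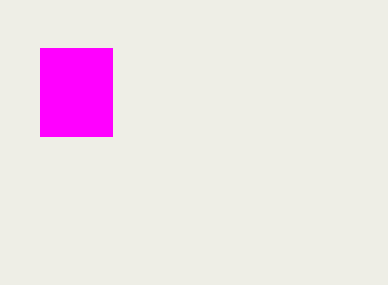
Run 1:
p = 40, q = 48, s = 112, t = 136, col = 'magenta'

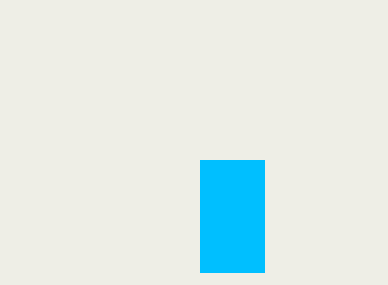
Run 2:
p = 200
q = 160
s = 264
t = 272
col = 'deepskyblue'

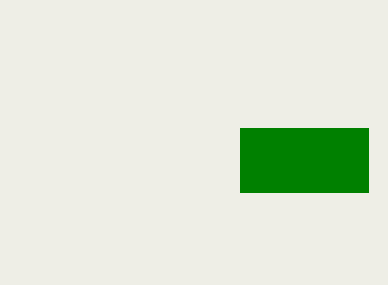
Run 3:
p = 240; q = 128; s = 368; t = 192; col = 'green'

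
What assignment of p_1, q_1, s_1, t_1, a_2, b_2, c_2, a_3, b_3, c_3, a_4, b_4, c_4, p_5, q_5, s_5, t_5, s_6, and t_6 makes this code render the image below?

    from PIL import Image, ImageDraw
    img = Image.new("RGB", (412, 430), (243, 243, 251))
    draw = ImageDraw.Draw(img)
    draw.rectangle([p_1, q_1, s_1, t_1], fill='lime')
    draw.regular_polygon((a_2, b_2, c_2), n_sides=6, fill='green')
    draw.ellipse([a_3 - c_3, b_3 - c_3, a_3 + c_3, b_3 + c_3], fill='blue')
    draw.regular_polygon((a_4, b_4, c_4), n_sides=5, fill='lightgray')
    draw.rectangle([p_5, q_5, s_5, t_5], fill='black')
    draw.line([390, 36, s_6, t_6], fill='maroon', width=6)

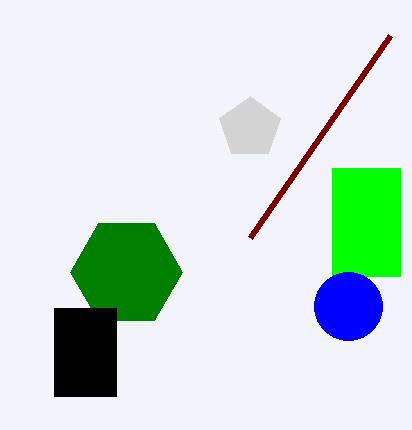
p_1 = 332
q_1 = 168
s_1 = 400
t_1 = 276
a_2 = 126
b_2 = 272
c_2 = 56
a_3 = 348
b_3 = 306
c_3 = 34
a_4 = 250
b_4 = 128
c_4 = 32
p_5 = 54
q_5 = 308
s_5 = 116
t_5 = 396
s_6 = 250
t_6 = 238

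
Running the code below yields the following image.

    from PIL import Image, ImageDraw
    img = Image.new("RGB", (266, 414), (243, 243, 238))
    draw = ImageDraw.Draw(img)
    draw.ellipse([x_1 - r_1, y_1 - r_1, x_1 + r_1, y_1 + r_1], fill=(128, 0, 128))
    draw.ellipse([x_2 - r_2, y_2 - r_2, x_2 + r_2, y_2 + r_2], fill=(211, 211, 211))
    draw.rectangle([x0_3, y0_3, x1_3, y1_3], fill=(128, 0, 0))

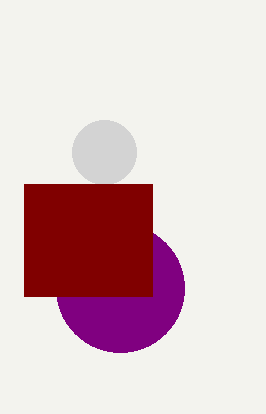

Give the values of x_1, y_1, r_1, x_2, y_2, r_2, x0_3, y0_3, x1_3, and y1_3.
x_1 = 120
y_1 = 288
r_1 = 64
x_2 = 104
y_2 = 152
r_2 = 32
x0_3 = 24
y0_3 = 184
x1_3 = 152
y1_3 = 296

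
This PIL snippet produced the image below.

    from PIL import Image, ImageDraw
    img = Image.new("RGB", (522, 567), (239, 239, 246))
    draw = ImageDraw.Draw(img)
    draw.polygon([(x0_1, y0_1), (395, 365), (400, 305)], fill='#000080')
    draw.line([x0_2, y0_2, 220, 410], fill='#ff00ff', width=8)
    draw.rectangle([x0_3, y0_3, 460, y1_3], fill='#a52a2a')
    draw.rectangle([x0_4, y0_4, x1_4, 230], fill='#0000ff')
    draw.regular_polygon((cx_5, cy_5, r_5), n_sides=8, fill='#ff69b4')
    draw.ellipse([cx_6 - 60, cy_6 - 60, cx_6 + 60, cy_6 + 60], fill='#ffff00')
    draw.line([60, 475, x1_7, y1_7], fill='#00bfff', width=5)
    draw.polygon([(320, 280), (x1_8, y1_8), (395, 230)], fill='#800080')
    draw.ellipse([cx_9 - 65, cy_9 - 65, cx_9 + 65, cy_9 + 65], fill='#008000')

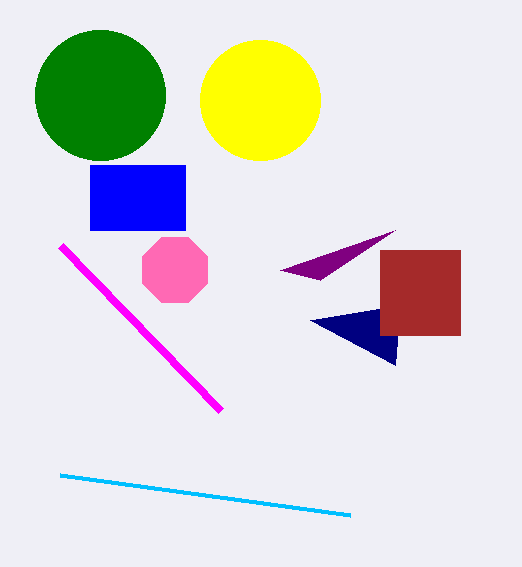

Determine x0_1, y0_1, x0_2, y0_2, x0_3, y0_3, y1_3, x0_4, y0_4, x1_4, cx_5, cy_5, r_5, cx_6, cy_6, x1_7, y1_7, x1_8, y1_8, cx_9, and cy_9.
x0_1 = 310, y0_1 = 320, x0_2 = 60, y0_2 = 245, x0_3 = 380, y0_3 = 250, y1_3 = 335, x0_4 = 90, y0_4 = 165, x1_4 = 185, cx_5 = 175, cy_5 = 270, r_5 = 35, cx_6 = 260, cy_6 = 100, x1_7 = 350, y1_7 = 515, x1_8 = 280, y1_8 = 270, cx_9 = 100, cy_9 = 95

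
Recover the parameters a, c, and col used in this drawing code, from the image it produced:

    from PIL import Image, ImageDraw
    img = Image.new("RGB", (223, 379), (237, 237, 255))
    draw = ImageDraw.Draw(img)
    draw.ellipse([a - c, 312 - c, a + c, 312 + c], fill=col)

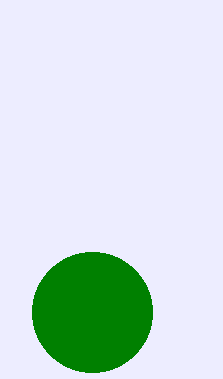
a = 92, c = 60, col = 'green'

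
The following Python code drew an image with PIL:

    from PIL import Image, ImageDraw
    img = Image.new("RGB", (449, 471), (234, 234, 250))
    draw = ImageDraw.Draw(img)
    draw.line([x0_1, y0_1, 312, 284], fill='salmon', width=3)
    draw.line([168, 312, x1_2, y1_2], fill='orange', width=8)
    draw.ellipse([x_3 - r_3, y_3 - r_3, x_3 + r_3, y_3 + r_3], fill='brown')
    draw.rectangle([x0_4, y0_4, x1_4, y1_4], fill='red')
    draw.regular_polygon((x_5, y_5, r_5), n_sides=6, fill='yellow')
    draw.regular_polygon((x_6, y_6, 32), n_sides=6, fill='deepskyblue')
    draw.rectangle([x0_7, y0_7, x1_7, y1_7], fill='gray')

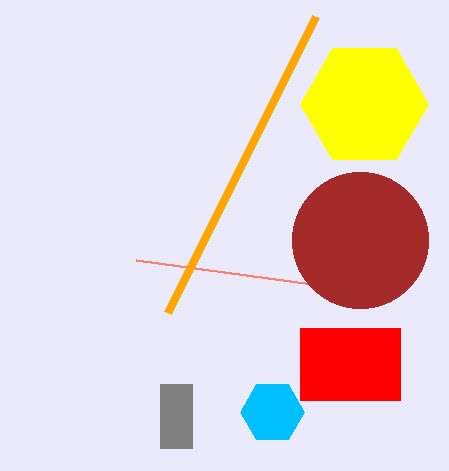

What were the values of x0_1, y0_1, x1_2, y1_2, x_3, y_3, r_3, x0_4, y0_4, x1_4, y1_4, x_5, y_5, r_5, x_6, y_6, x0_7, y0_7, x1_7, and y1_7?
x0_1 = 136, y0_1 = 260, x1_2 = 316, y1_2 = 16, x_3 = 360, y_3 = 240, r_3 = 68, x0_4 = 300, y0_4 = 328, x1_4 = 400, y1_4 = 400, x_5 = 364, y_5 = 104, r_5 = 64, x_6 = 272, y_6 = 412, x0_7 = 160, y0_7 = 384, x1_7 = 192, y1_7 = 448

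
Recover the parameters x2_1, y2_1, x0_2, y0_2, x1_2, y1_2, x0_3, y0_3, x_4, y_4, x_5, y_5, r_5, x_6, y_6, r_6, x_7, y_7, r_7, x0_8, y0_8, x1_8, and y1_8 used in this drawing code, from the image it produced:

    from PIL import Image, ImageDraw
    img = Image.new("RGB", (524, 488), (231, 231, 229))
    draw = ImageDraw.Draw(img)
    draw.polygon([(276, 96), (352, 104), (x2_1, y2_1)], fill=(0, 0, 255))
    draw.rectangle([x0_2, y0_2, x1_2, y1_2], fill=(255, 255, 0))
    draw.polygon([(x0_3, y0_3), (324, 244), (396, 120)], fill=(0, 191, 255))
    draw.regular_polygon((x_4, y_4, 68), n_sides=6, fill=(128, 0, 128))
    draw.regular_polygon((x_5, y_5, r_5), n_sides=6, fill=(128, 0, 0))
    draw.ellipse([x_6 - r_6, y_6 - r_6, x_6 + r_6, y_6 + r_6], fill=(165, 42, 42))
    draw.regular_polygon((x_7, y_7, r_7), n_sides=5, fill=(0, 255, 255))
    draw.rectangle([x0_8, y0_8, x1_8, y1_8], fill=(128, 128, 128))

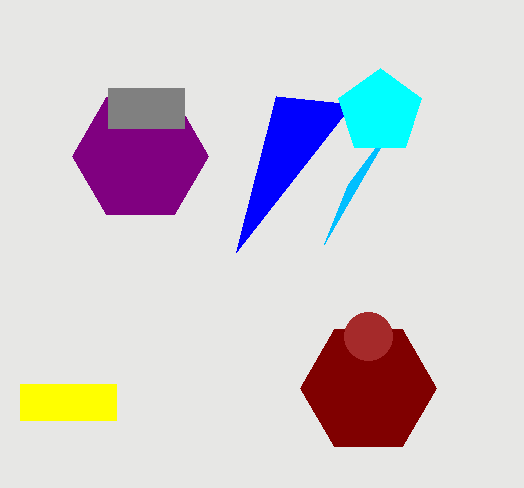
x2_1 = 236, y2_1 = 252, x0_2 = 20, y0_2 = 384, x1_2 = 116, y1_2 = 420, x0_3 = 348, y0_3 = 184, x_4 = 140, y_4 = 156, x_5 = 368, y_5 = 388, r_5 = 68, x_6 = 368, y_6 = 336, r_6 = 24, x_7 = 380, y_7 = 112, r_7 = 44, x0_8 = 108, y0_8 = 88, x1_8 = 184, y1_8 = 128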